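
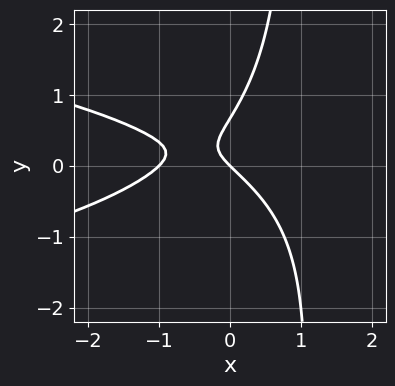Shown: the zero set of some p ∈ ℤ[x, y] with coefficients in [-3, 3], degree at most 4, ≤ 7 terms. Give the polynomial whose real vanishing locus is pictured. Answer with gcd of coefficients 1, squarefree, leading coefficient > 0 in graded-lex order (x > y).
3*x*y^2 + 2*x^2 - 3*y^2 + 2*x + 2*y

1. The degree is 3 — a generic line meets the curve in up to 3 points.
2. Against the integer gridlines: it crosses the y-axis at the gridline y = 0; the x-axis gridline crossings are at x ∈ {-1, 0}.
3. Assembling these constraints gives the stated polynomial.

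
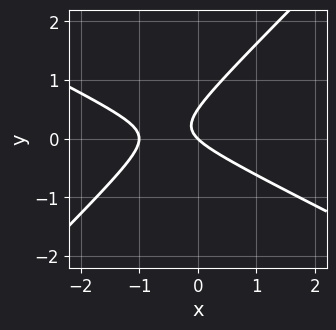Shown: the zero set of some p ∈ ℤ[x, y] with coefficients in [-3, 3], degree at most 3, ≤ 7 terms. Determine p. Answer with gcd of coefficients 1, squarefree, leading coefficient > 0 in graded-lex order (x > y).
x^2 + x*y - 2*y^2 + x + y

1. deg p = 2.
2. Observable constraints: one y-axis crossing is at y = 0; among the integer gridlines, it crosses the x-axis at x ∈ {-1, 0}.
3. Putting this together gives p.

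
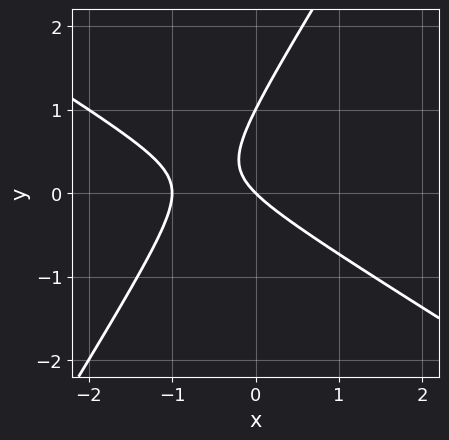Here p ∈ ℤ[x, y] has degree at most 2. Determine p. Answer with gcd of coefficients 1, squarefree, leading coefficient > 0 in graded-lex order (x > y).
x^2 + x*y - y^2 + x + y

First, degree: no degree-1 curve has this shape, so deg p = 2.
Next, from the axis intercepts and sections: among the integer gridlines, it crosses the y-axis at y ∈ {0, 1}; the x-axis gridline crossings are at x ∈ {-1, 0}.
Finally, matching integer coefficients to the picture gives p.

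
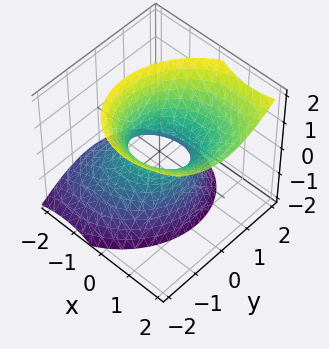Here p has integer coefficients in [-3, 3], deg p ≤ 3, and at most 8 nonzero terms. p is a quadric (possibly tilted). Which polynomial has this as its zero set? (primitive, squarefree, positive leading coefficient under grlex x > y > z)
3*x^2 - x*y - 3*x*z + 3*y^2 - 2*z^2 - 2

The degree is 2 — the shape is more complex than any degree-1 surface.
From the axis intercepts and sections: the surface avoids every integer z-axis point in the box.
The integer polynomial consistent with all of this is the stated p.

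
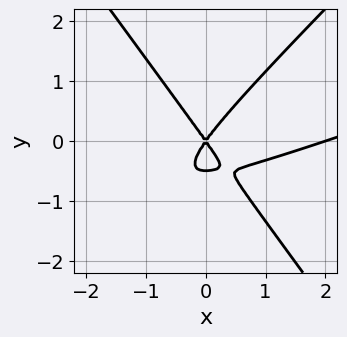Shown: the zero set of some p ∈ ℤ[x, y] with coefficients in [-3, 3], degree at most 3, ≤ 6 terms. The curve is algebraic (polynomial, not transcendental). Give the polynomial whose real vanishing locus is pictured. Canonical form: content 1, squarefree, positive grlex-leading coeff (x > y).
1. Degree: a generic line meets the curve in up to 3 points, so deg p = 3.
2. From the visible intercepts: among the integer gridlines, it crosses the x-axis at x ∈ {0, 2}; one y-axis crossing is at y = 0.
3. Together with the visible shape, these determine p as stated.

x^3 - 3*x^2*y + 2*y^3 - 2*x^2 + y^2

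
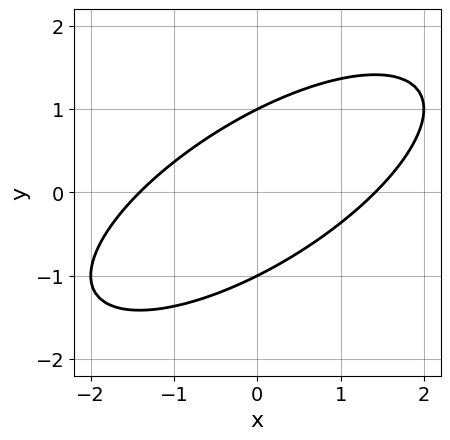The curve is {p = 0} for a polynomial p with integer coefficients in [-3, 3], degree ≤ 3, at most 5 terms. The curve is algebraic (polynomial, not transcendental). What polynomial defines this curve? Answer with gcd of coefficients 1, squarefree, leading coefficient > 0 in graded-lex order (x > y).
(a) The degree is 2 — no degree-1 curve has this shape.
(b) Reading off the gridlines: the y-axis gridline crossings are at y ∈ {-1, 1}.
(c) Putting this together gives p.

x^2 - 2*x*y + 2*y^2 - 2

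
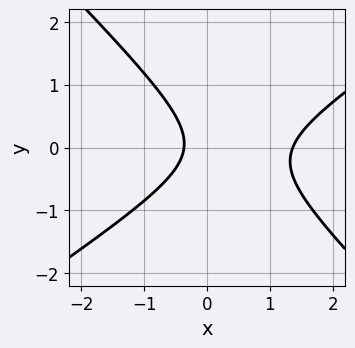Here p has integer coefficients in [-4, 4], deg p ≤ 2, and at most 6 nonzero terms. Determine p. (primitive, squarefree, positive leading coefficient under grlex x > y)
2*x^2 - x*y - 3*y^2 - 2*x - 1

1. The degree is 2 — the shape is more complex than any degree-1 curve.
2. From the axis intercepts and sections: it misses every integer gridline on the y-axis.
3. Matching integer coefficients to the picture gives p.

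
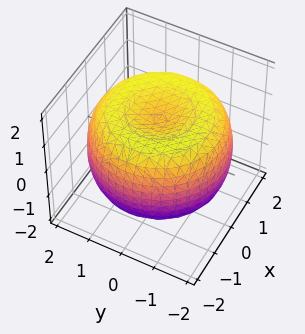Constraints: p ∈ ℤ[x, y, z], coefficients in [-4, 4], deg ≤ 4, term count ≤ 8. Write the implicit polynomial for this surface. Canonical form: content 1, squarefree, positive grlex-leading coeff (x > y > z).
x^4 + 2*x^2*y^2 + y^4 - 3*x^2 - 3*y^2 + 3*z^2 - 3

The degree is 4 — no degree-3 surface has this shape.
Symmetries: rotational symmetry about the z-axis ⇒ p depends on x, y only through x² + y².
From the axis intercepts and sections: among the integer gridlines, it crosses the z-axis at z ∈ {-1, 1}; a circular section at z = 0 has radius between 1 and 2.
Matching integer coefficients to the picture gives p.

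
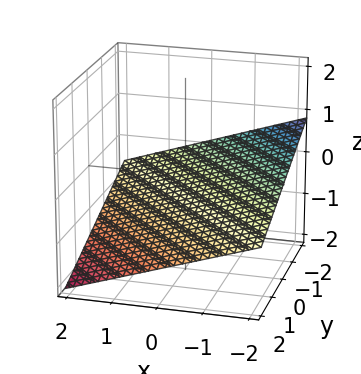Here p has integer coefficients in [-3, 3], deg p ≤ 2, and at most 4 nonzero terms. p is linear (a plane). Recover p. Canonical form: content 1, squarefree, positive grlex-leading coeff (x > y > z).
x + y + 3*z + 2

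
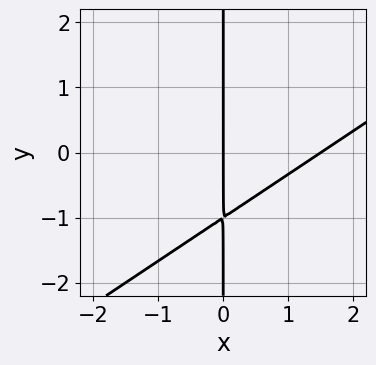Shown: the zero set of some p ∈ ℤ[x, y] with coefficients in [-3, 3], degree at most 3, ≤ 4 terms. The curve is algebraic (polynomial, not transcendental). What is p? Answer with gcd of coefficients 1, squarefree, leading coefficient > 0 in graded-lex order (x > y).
2*x^2 - 3*x*y - 3*x

First, degree: no degree-1 curve has this shape, so deg p = 2.
Then, checking where it meets the axes: the visible y-axis segment lies entirely on the curve; it crosses the x-axis at the gridline x = 0.
Finally, together with the visible shape, these determine p as stated.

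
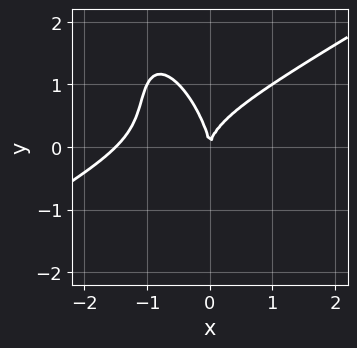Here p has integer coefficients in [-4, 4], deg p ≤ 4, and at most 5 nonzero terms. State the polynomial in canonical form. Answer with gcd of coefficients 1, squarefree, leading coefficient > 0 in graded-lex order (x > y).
2*x^3 - 2*x^2*y - 2*x*y^2 - y^3 + 3*x^2

(a) The degree is 3 — the shape is more complex than any degree-2 curve.
(b) Observable constraints: one x-axis crossing is at x = 0; one y-axis crossing is at y = 0.
(c) Solving for integer coefficients yields p as stated.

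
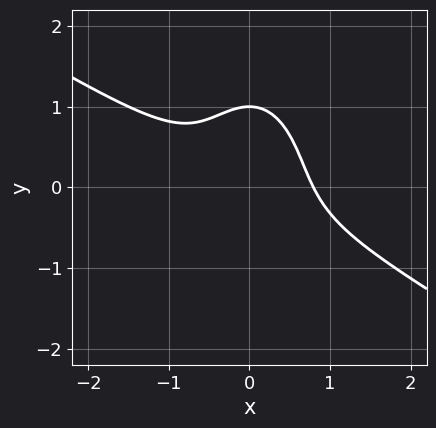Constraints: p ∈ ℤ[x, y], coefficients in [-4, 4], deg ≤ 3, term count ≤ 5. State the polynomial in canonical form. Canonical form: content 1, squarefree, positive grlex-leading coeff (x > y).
2*x^3 + 3*x^2*y + y^3 - 1

First, the degree is 3 — no degree-2 curve has this shape.
Next, from the visible intercepts: it meets the y-axis at y = 1 (among the integer gridlines).
Finally, matching integer coefficients to the picture gives p.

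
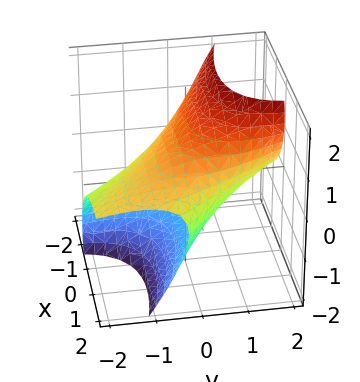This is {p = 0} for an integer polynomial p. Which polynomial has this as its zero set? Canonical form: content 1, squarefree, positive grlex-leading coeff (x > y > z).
(a) The degree is 2 — the shape is more complex than any degree-1 surface.
(b) The integer polynomial consistent with all of this is the stated p.

x^2 + 2*x*y + y^2 - 3*y*z + 2*z^2 - 3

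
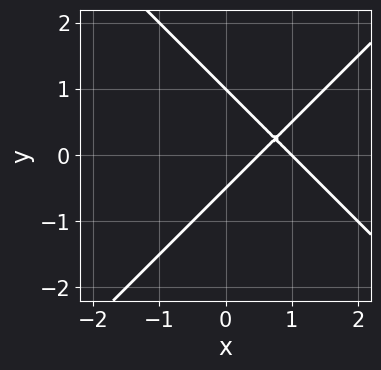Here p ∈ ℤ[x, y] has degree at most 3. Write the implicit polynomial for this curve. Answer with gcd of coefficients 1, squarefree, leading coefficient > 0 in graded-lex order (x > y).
2*x^2 - 2*y^2 - 3*x + y + 1

First, degree: no degree-1 curve has this shape, so deg p = 2.
Then, observable constraints: it meets the y-axis at y = 1 (among the integer gridlines); it meets the x-axis at x = 1 (among the integer gridlines).
Finally, solving for integer coefficients yields p as stated.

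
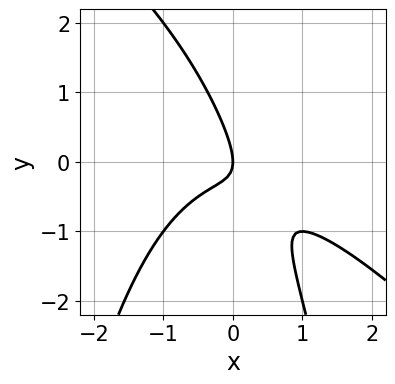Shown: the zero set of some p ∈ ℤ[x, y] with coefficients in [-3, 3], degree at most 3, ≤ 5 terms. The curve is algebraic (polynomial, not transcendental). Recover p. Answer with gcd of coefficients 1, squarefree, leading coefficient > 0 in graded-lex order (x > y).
x^3 + x^2*y + 2*x*y + y^2 + x

(a) Degree: no degree-2 curve has this shape, so deg p = 3.
(b) Against the integer gridlines: it meets the y-axis at y = 0 (among the integer gridlines); it crosses the x-axis at the gridline x = 0.
(c) The integer polynomial consistent with all of this is the stated p.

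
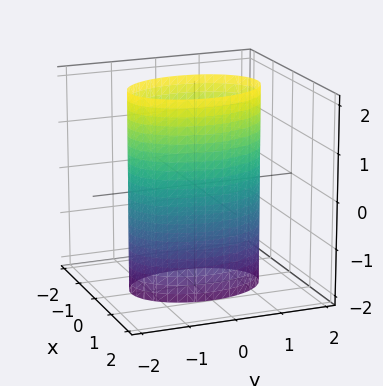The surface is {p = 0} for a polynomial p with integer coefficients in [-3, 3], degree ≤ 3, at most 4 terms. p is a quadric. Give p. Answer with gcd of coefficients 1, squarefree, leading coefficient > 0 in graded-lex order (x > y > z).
2*x^2 + y^2 - 2

(a) Degree: a cylinder; a quadric, so deg p = 2.
(b) Symmetries: it's symmetric under z → −z, forcing even powers of z; mirror symmetry x ↦ −x ⇒ only even powers of x; it's symmetric under y → −y, forcing even powers of y.
(c) From the visible intercepts: the surface avoids every integer z-axis point in the box; the x-axis gridline crossings are at x ∈ {-1, 1}.
(d) The integer polynomial consistent with all of this is the stated p.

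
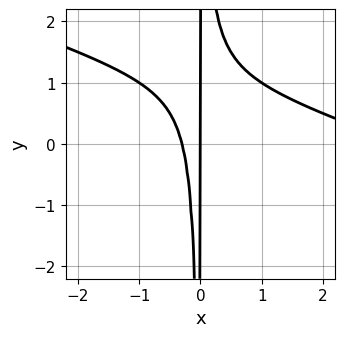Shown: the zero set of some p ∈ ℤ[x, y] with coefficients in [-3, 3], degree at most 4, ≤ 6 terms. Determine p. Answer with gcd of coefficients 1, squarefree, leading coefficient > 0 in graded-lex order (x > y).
x^3 + 3*x^2*y - 3*x^2 - x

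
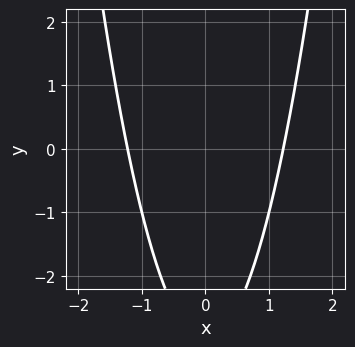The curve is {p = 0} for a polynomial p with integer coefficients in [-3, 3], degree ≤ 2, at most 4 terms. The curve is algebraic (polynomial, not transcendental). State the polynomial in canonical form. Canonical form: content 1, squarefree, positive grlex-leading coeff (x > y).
2*x^2 - y - 3

Degree: a generic line meets the curve in up to 2 points, so deg p = 2.
Symmetries: mirror symmetry x ↦ −x ⇒ only even powers of x.
Checking where it meets the axes: no y-intercept at any integer in the box.
These observations pin down the coefficients.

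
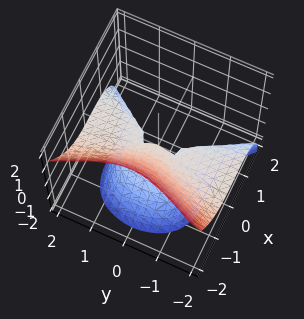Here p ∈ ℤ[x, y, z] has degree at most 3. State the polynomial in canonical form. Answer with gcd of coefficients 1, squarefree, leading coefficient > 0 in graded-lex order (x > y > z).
First, the degree is 3 — the shape is more complex than any degree-2 surface.
Then, from the visible intercepts: it crosses the x-axis at the gridline x = 0; one z-axis crossing is at z = 0.
Finally, fitting integer coefficients to these (and the overall shape) gives p. Check: (0, -1, 0) on the y-axis lies on the surface, and p(0, -1, 0) = 0. ✓

x^3 + y^2*z + z^2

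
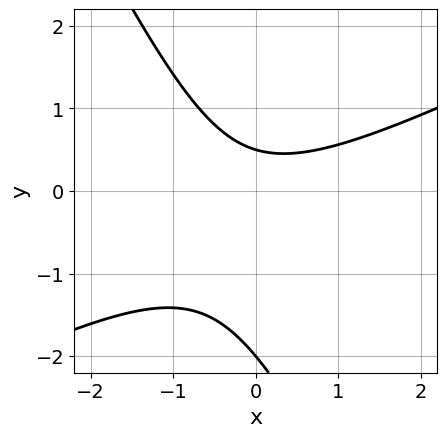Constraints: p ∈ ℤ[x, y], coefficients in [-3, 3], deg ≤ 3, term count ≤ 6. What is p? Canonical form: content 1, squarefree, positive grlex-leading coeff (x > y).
2*x^2 - 3*x*y - 2*y^2 - 3*y + 2

(a) The degree is 2 — a generic line meets the curve in up to 2 points.
(b) Reading off the gridlines: it crosses the y-axis at the gridline y = -2; no x-intercept at any integer in the box.
(c) The integer polynomial consistent with all of this is the stated p.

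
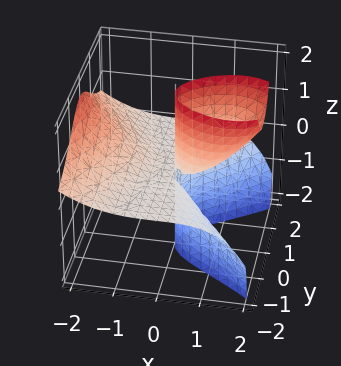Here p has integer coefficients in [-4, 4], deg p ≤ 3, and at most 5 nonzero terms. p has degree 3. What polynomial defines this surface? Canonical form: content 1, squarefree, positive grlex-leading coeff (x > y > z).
x^3 + 3*y^2*z - 3*x*z

First, degree: no degree-2 surface has this shape, so deg p = 3.
Then, from the visible intercepts: every point of the y-axis in the box is on the surface; every point of the z-axis in the box is on the surface.
Finally, solving for integer coefficients yields p as stated.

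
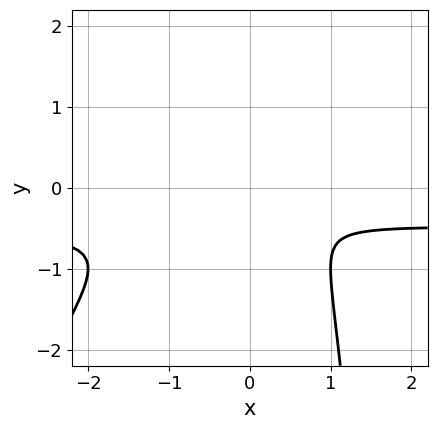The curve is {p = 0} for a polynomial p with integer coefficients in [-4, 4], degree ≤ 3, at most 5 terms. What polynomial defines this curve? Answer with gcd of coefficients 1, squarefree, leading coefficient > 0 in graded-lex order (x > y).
2*x^2*y - x*y^2 + x^2 + 2*y^2

The degree is 3 — a generic line meets the curve in up to 3 points.
Solving for integer coefficients yields p as stated.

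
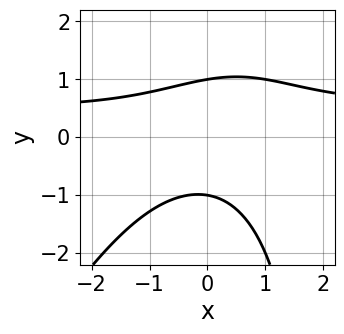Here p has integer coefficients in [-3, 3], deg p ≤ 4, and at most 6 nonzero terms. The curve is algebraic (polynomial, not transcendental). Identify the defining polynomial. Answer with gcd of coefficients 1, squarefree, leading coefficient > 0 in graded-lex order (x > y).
2*x^2*y - x*y^2 - x^2 + 3*y^2 - 3

(a) deg p = 3. The shape is more complex than any degree-2 curve.
(b) Reading off the gridlines: among the integer gridlines, it crosses the y-axis at y ∈ {-1, 1}; it misses every integer gridline on the x-axis.
(c) Assembling these constraints gives the stated polynomial.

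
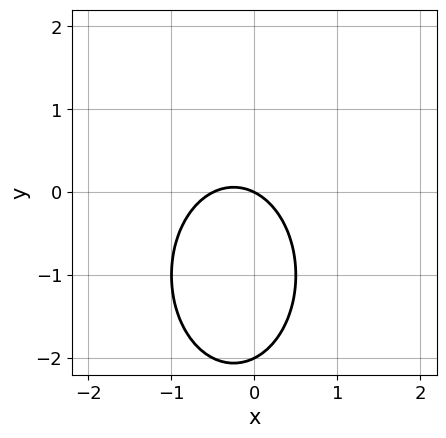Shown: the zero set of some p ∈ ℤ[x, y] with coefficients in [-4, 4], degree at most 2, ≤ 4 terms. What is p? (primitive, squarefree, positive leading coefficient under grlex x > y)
2*x^2 + y^2 + x + 2*y

First, degree: the shape is more complex than any degree-1 curve, so deg p = 2.
Then, against the integer gridlines: among the integer gridlines, it crosses the y-axis at y ∈ {-2, 0}; it meets the x-axis at x = 0 (among the integer gridlines).
Finally, solving for integer coefficients yields p as stated.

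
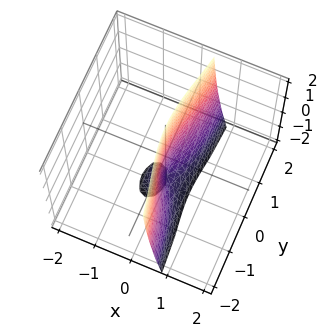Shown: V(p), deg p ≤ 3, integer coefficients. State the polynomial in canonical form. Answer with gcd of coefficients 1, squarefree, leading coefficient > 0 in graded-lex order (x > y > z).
3*x^3 + x*y^2 + 2*x*z - y^2 + 3*x

1. The picture has 2 separate pieces.
2. Degree: a generic line meets the surface in up to 3 points, so deg p = 3.
3. Reading off the gridlines: one y-axis crossing is at y = 0; every point of the z-axis in the box is on the surface; one x-axis crossing is at x = 0.
4. These observations pin down the coefficients.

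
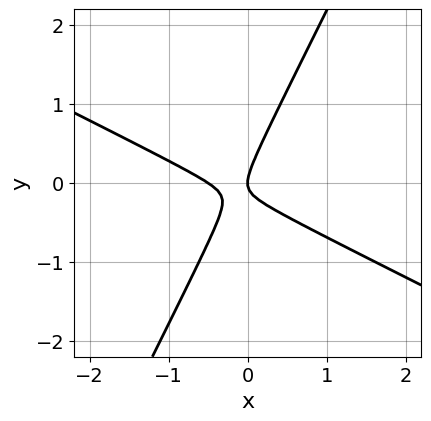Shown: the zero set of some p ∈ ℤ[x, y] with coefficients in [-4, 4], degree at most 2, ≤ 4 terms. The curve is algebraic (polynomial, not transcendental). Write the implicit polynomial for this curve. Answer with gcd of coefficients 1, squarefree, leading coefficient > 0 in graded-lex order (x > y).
(a) Degree: a generic line meets the curve in up to 2 points, so deg p = 2.
(b) Reading off the gridlines: it meets the x-axis at x = 0 (among the integer gridlines); one y-axis crossing is at y = 0.
(c) Solving for integer coefficients yields p as stated.

2*x^2 + 3*x*y - 2*y^2 + x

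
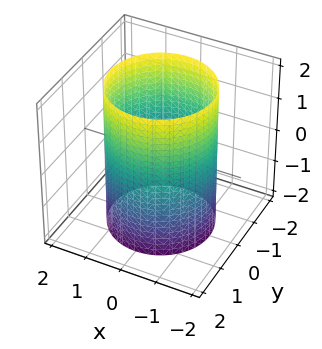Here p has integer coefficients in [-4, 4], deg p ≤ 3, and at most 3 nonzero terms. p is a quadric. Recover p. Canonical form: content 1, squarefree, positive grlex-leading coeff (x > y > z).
x^2 + y^2 - 2

First, deg p = 2. Constant cross-section along one axis; a quadric.
Then, symmetries: rotational symmetry about the z-axis ⇒ p depends on x, y only through x² + y²; it's symmetric under z → −z, forcing even powers of z.
Next, observable constraints: a circular section at z = 1 has radius between 1 and 2; the surface avoids every integer z-axis point in the box.
Finally, fitting integer coefficients to these (and the overall shape) gives p.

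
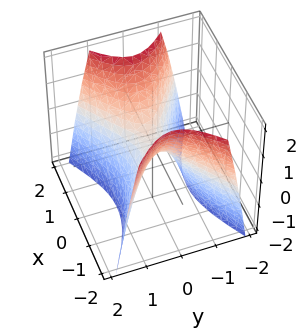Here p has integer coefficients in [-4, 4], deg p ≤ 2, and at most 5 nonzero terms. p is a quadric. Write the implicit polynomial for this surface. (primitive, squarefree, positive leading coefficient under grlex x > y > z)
x^2 - 2*y^2 - z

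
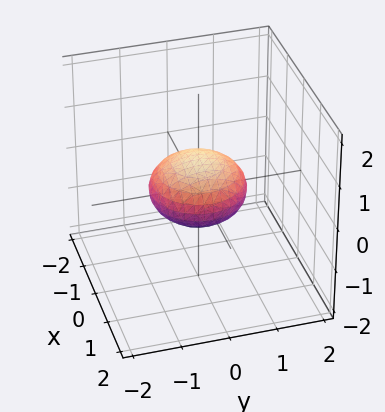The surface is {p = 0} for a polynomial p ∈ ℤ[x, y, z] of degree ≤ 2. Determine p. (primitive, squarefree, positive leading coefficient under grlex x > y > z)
(a) deg p = 2. The shape is more complex than any degree-1 surface.
(b) Symmetries: the surface is invariant under rotation about z: p = q(x² + y², z).
(c) From the axis intercepts and sections: a circular section at z = 0 has radius exactly 1; the x-axis gridline crossings are at x ∈ {-1, 1}; among the integer gridlines, it crosses the y-axis at y ∈ {-1, 1}.
(d) These observations pin down the coefficients.

x^2 + y^2 + 2*z^2 - 1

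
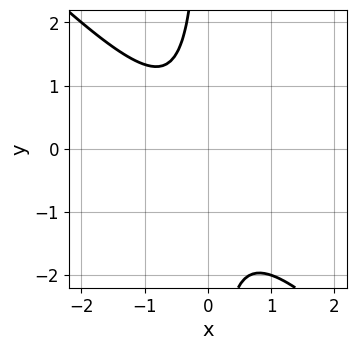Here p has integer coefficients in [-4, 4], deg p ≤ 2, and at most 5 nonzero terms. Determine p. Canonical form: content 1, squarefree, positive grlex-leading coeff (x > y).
3*x^2 + 3*x*y + x + 2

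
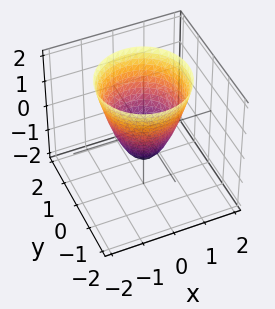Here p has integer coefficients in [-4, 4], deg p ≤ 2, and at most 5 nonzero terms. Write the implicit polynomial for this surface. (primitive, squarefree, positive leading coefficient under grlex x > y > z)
3*x^2 + 3*y^2 - 2*z - 2

The degree is 2 — the shape is more complex than any degree-1 surface.
Symmetries: rotational symmetry about the z-axis ⇒ p depends on x, y only through x² + y².
Observable constraints: it meets the z-axis at z = -1 (among the integer gridlines); a circular section at z = 0 has radius between 0 and 1.
Together with the visible shape, these determine p as stated.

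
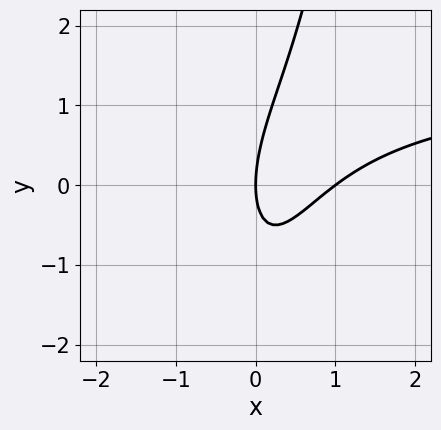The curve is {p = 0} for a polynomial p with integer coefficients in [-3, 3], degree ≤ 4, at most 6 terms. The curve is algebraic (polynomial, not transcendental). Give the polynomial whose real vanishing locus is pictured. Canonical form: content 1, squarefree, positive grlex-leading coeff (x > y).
2*x^2*y - 3*x^2 + 2*x*y - y^2 + 3*x

(a) Degree: no degree-2 curve has this shape, so deg p = 3.
(b) From the visible intercepts: it meets the y-axis at y = 0 (among the integer gridlines); the x-axis gridline crossings are at x ∈ {0, 1}.
(c) These observations pin down the coefficients.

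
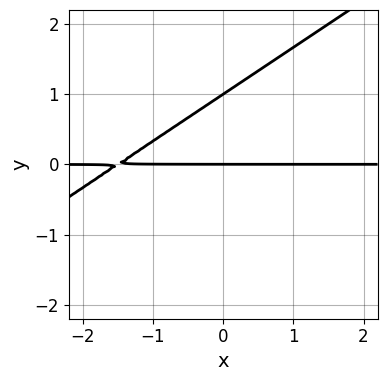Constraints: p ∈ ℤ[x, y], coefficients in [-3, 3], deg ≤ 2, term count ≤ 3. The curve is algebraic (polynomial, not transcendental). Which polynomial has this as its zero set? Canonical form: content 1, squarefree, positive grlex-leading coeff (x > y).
2*x*y - 3*y^2 + 3*y

deg p = 2.
Reading off the gridlines: the visible x-axis segment lies entirely on the curve; among the integer gridlines, it crosses the y-axis at y ∈ {0, 1}.
These observations pin down the coefficients.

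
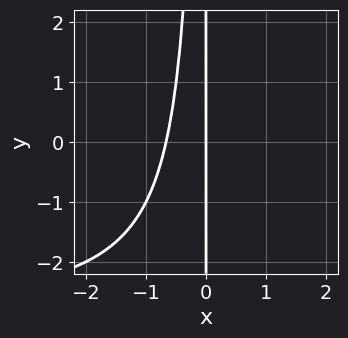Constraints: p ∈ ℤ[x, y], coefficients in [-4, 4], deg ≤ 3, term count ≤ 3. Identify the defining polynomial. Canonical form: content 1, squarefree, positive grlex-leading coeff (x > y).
x^2*y + 3*x^2 + 2*x

Degree: no degree-2 curve has this shape, so deg p = 3.
From the axis intercepts and sections: every point of the y-axis in the box is on the curve; one x-axis crossing is at x = 0.
These observations pin down the coefficients.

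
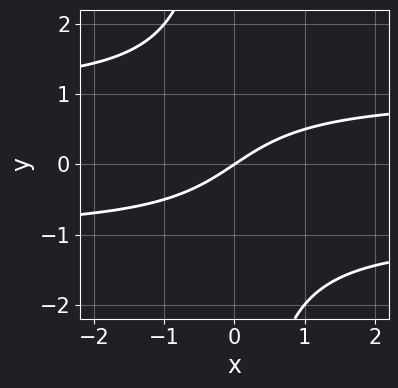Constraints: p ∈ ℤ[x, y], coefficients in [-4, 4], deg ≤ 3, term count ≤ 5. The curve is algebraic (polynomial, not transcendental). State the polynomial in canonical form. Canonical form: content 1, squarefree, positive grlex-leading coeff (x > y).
2*x*y^2 - 2*x + 3*y

The degree is 3 — no degree-2 curve has this shape.
Observable constraints: it crosses the y-axis at the gridline y = 0; it meets the x-axis at x = 0 (among the integer gridlines).
The integer polynomial consistent with all of this is the stated p.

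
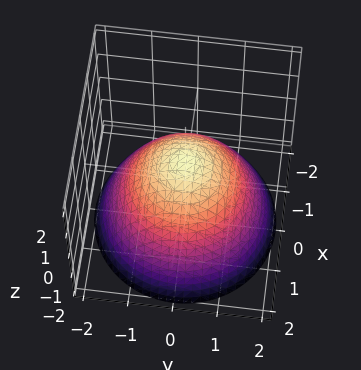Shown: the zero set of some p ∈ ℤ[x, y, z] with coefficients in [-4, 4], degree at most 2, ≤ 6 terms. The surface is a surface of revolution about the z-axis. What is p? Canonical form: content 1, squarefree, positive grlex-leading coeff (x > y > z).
2*x^2 + 2*y^2 + 3*z - 2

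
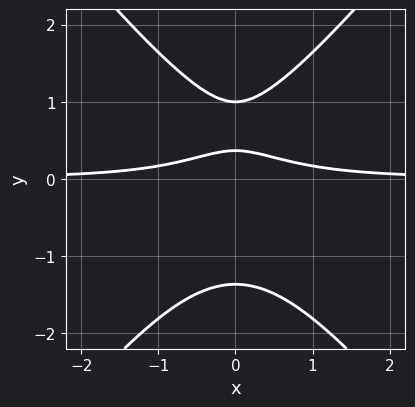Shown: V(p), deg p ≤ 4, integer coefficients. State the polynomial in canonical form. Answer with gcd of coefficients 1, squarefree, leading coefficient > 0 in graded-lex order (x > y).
First, deg p = 3. The shape is more complex than any degree-2 curve.
Then, symmetries: mirror symmetry x ↦ −x ⇒ only even powers of x.
Then, against the integer gridlines: it misses every integer gridline on the x-axis; it crosses the y-axis at the gridline y = 1.
Finally, these observations pin down the coefficients.

3*x^2*y - 2*y^3 + 3*y - 1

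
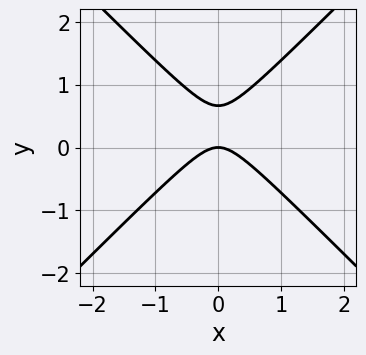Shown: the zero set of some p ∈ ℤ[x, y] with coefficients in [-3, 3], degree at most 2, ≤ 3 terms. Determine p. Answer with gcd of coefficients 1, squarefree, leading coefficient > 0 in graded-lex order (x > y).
(a) deg p = 2. No degree-1 curve has this shape.
(b) Symmetries: it's symmetric under x → −x, forcing even powers of x.
(c) Against the integer gridlines: it meets the x-axis at x = 0 (among the integer gridlines); it meets the y-axis at y = 0 (among the integer gridlines).
(d) Fitting integer coefficients to these (and the overall shape) gives p.

3*x^2 - 3*y^2 + 2*y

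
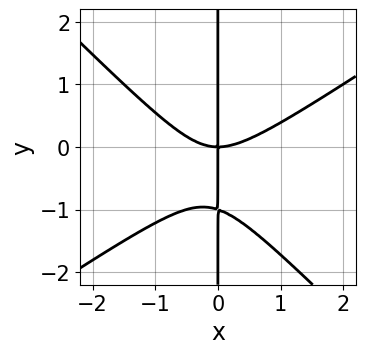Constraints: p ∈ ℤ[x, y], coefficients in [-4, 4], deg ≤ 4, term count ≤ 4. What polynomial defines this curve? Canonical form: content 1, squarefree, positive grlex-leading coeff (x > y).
2*x^3 - x^2*y - 3*x*y^2 - 3*x*y

The degree is 3 — the shape is more complex than any degree-2 curve.
Reading off the gridlines: every point of the y-axis in the box is on the curve; it meets the x-axis at x = 0 (among the integer gridlines).
Fitting integer coefficients to these (and the overall shape) gives p.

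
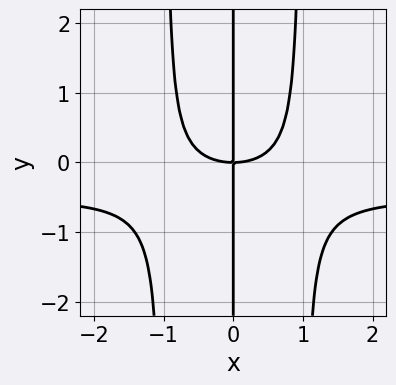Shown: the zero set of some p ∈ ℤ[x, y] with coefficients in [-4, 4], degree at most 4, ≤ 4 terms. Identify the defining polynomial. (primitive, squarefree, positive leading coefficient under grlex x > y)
2*x^3*y + x^3 - 2*x*y

First, deg p = 4. No degree-3 curve has this shape.
Next, from the visible intercepts: it crosses the x-axis at the gridline x = 0; the visible y-axis segment lies entirely on the curve.
Finally, solving for integer coefficients yields p as stated.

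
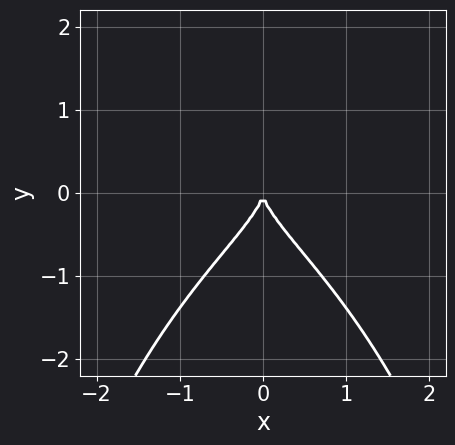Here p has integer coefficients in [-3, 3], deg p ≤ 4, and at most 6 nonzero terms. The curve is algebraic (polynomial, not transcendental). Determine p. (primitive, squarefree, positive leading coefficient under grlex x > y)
x^2*y^2 - x^2*y + 2*y^3 + 2*x^2

1. The degree is 4 — no degree-3 curve has this shape.
2. Symmetries: the x ↦ −x reflection is a symmetry, so x appears only in even powers.
3. Checking where it meets the axes: one y-axis crossing is at y = 0; one x-axis crossing is at x = 0.
4. The integer polynomial consistent with all of this is the stated p.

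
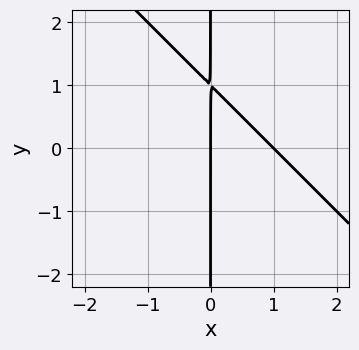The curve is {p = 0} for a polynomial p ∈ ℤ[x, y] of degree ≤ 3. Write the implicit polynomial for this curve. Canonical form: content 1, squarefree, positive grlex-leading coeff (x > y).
First, deg p = 2.
Then, reading off the gridlines: the x-axis gridline crossings are at x ∈ {0, 1}; every point of the y-axis in the box is on the curve.
Finally, together with the visible shape, these determine p as stated.

x^2 + x*y - x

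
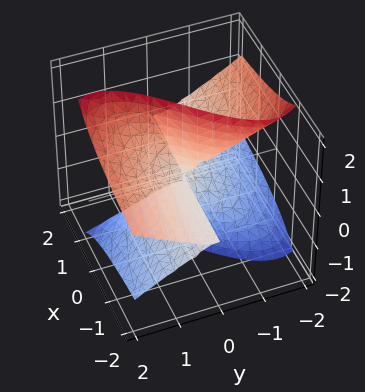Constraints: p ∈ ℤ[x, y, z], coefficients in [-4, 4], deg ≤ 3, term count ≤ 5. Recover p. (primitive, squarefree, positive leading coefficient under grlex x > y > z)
1. Degree: a generic line meets the surface in up to 3 points, so deg p = 3.
2. Checking where it meets the axes: every point of the x-axis in the box is on the surface; it meets the y-axis at y = 0 (among the integer gridlines); the visible z-axis segment lies entirely on the surface.
3. Matching integer coefficients to the picture gives p.

2*x*z^2 + y^3 - 2*y*z^2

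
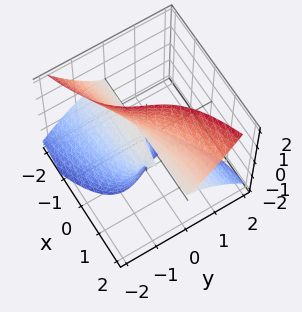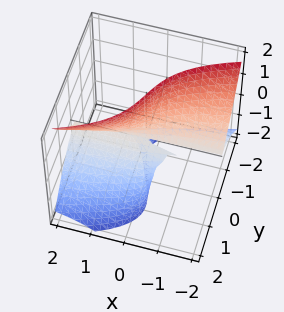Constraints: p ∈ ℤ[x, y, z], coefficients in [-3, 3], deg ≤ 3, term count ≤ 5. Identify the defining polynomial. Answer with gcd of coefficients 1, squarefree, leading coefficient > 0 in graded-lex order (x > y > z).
Degree: no degree-2 surface has this shape, so deg p = 3.
Reading off the gridlines: one y-axis crossing is at y = 0; the visible z-axis segment lies entirely on the surface; the visible x-axis segment lies entirely on the surface.
Together with the visible shape, these determine p as stated.

x*z^2 - y^3 - y*z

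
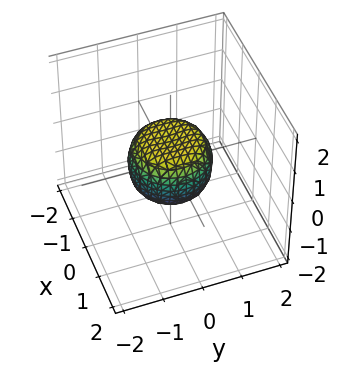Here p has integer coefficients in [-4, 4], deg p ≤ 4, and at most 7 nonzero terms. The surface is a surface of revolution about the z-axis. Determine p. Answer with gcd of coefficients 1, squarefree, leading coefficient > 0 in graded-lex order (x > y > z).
(a) deg p = 4.
(b) Symmetries: rotational symmetry about the z-axis ⇒ p depends on x, y only through x² + y².
(c) From the visible intercepts: among the integer gridlines, it crosses the y-axis at y ∈ {-1, 1}; among the integer gridlines, it crosses the x-axis at x ∈ {-1, 1}; a circular section at z = 0 has radius exactly 1.
(d) These observations pin down the coefficients.

2*x^4 + 4*x^2*y^2 + 2*y^4 - x^2 - y^2 + 2*z^2 - 1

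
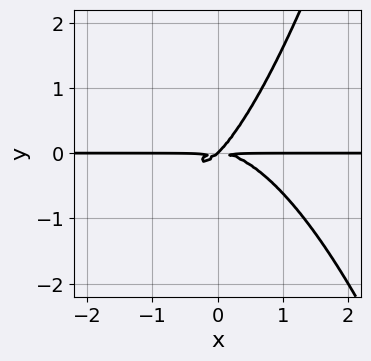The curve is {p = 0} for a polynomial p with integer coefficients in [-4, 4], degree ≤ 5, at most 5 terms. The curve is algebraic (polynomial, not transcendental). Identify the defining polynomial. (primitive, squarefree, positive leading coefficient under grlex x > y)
x^3*y + x*y^2 - y^3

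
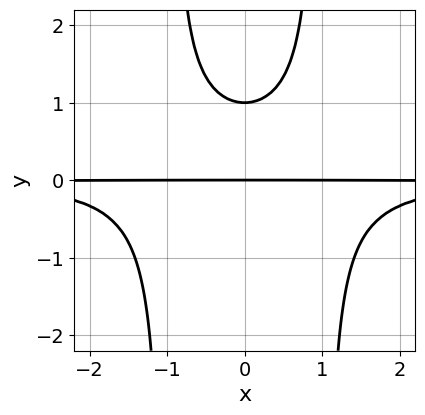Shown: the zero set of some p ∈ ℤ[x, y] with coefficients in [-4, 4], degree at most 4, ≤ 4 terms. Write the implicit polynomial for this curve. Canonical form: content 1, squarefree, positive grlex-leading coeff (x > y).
1. deg p = 4.
2. Symmetries: it's symmetric under x → −x, forcing even powers of x.
3. Checking where it meets the axes: the y-axis gridline crossings are at y ∈ {0, 1}; the visible x-axis segment lies entirely on the curve.
4. Assembling these constraints gives the stated polynomial.

x^2*y^2 - y^2 + y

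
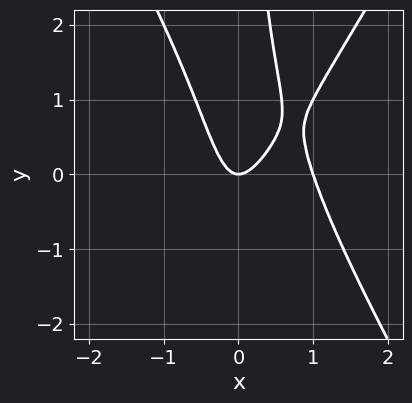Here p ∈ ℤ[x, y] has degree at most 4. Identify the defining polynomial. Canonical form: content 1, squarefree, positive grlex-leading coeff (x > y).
3*x^3 - x*y^2 - 3*x^2 + y

1. deg p = 3. A generic line meets the curve in up to 3 points.
2. From the axis intercepts and sections: it crosses the y-axis at the gridline y = 0; the x-axis gridline crossings are at x ∈ {0, 1}.
3. These observations pin down the coefficients.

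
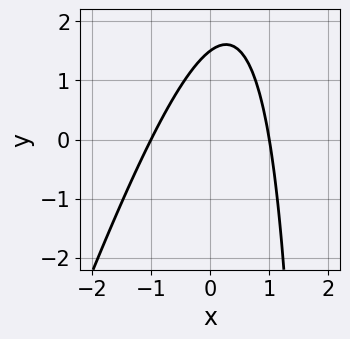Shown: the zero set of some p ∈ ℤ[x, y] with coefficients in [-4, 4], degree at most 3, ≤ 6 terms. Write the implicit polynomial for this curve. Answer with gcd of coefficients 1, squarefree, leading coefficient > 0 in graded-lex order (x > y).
First, degree: a generic line meets the curve in up to 2 points, so deg p = 2.
Next, against the integer gridlines: the x-axis gridline crossings are at x ∈ {-1, 1}.
Finally, matching integer coefficients to the picture gives p.

3*x^2 - x*y + 2*y - 3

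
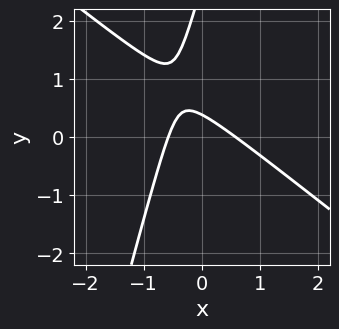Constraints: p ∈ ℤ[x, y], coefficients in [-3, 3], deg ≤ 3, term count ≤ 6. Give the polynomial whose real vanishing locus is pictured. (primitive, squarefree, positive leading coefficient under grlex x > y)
1. deg p = 2.
2. Matching integer coefficients to the picture gives p.

3*x^2 + 3*x*y - y^2 + 3*y - 1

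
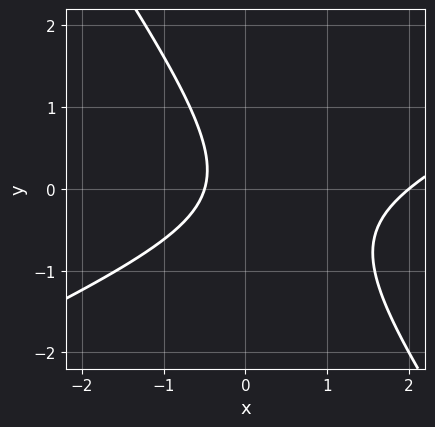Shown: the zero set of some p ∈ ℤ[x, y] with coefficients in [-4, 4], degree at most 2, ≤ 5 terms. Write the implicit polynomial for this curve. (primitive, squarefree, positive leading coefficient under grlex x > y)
2*x^2 - 3*x*y - 3*y^2 - 3*x - 2

First, degree: no degree-1 curve has this shape, so deg p = 2.
Then, from the axis intercepts and sections: it crosses the x-axis at the gridline x = 2; the curve avoids every integer y-axis point in the box.
Finally, fitting integer coefficients to these (and the overall shape) gives p.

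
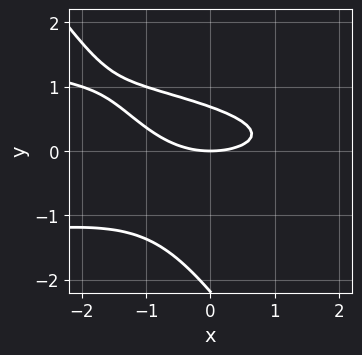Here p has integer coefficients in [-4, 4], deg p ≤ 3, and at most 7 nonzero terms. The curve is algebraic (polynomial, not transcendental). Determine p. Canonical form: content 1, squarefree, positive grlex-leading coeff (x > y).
3*x*y^2 + 2*y^3 + x^2 + 3*y^2 - 3*y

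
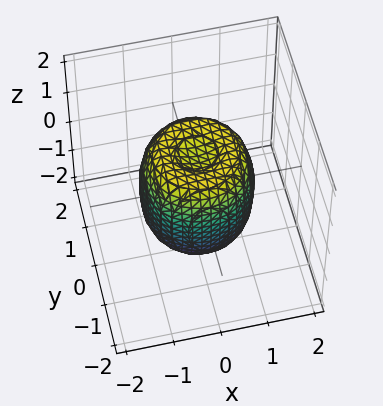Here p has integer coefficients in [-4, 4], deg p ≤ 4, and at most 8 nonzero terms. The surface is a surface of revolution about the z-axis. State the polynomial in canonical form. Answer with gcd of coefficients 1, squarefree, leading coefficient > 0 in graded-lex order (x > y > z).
2*x^4 + 4*x^2*y^2 + 2*y^4 - 2*x^2 - 2*y^2 + z^2 - 1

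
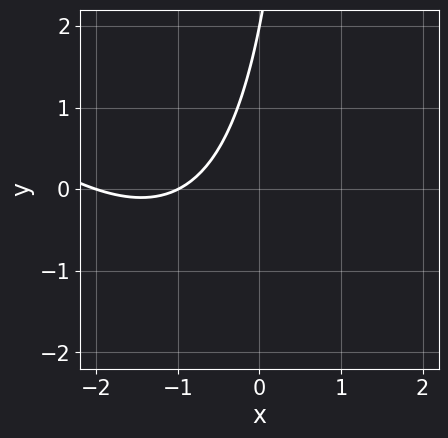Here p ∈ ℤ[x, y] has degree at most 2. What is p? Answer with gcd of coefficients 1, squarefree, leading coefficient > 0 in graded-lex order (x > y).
x^2 + x*y + 3*x - y + 2

(a) Degree: a generic line meets the curve in up to 2 points, so deg p = 2.
(b) From the visible intercepts: the x-axis gridline crossings are at x ∈ {-2, -1}; it crosses the y-axis at the gridline y = 2.
(c) The integer polynomial consistent with all of this is the stated p.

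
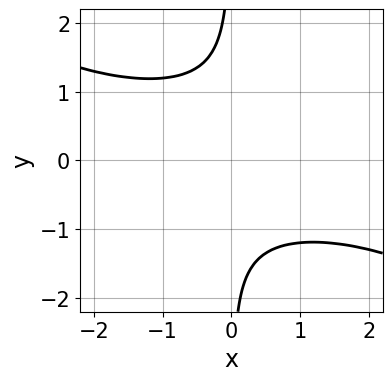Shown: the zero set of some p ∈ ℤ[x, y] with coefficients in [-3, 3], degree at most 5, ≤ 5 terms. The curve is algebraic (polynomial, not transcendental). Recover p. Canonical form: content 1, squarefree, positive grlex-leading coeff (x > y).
x^2*y^2 + 2*x*y^3 + 2

(a) The degree is 4 — the shape is more complex than any degree-3 curve.
(b) Checking where it meets the axes: no y-intercept at any integer in the box; no x-intercept at any integer in the box.
(c) Putting this together gives p.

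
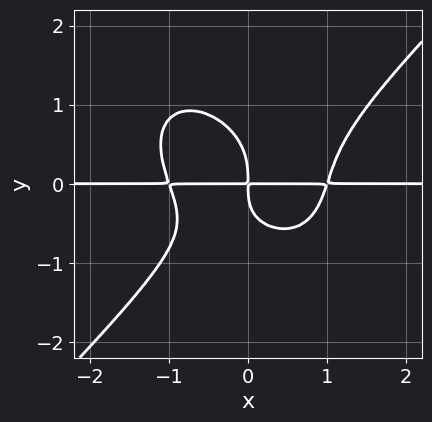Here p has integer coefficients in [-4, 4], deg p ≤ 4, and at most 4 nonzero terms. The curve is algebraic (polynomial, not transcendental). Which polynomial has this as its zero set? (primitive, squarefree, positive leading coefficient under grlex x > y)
3*x^3*y - 3*y^4 - 2*x*y^2 - 3*x*y

First, deg p = 4. A generic line meets the curve in up to 4 points.
Then, observable constraints: every point of the x-axis in the box is on the curve.
Finally, together with the visible shape, these determine p as stated.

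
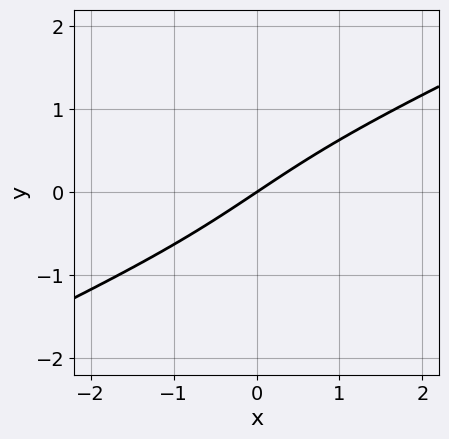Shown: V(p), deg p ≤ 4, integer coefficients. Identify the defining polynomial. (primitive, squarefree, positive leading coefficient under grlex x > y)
1. Degree: the shape is more complex than any degree-2 curve, so deg p = 3.
2. From the axis intercepts and sections: it meets the y-axis at y = 0 (among the integer gridlines); it crosses the x-axis at the gridline x = 0.
3. Putting this together gives p.

x*y^2 - 2*y^3 + 2*x - 3*y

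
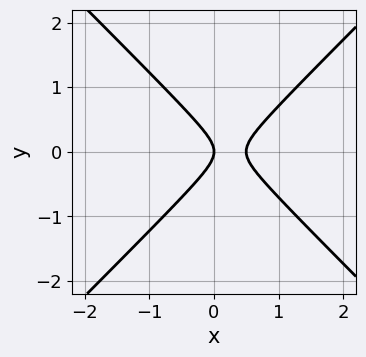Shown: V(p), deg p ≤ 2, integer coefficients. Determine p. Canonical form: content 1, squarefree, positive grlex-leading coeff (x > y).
Degree: no degree-1 curve has this shape, so deg p = 2.
Symmetries: the y ↦ −y reflection is a symmetry, so y appears only in even powers.
Reading off the gridlines: it crosses the x-axis at the gridline x = 0; one y-axis crossing is at y = 0.
Assembling these constraints gives the stated polynomial.

2*x^2 - 2*y^2 - x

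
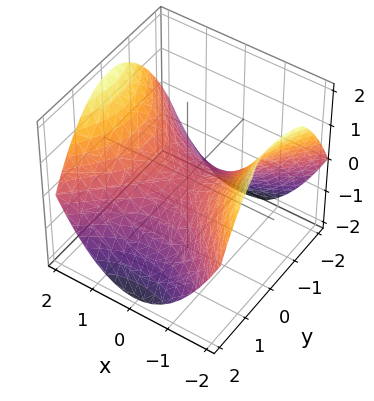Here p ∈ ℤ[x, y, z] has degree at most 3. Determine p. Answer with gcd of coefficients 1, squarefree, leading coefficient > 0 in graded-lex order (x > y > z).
x^2 - y^2 - 2*z

(a) Degree: a hyperbolic paraboloid; a quadric, so deg p = 2.
(b) Symmetries: the x ↦ −x reflection is a symmetry, so x appears only in even powers; the y ↦ −y reflection is a symmetry, so y appears only in even powers.
(c) Observable constraints: it meets the y-axis at y = 0 (among the integer gridlines); one x-axis crossing is at x = 0.
(d) Together with the visible shape, these determine p as stated.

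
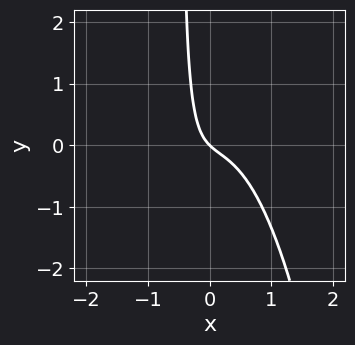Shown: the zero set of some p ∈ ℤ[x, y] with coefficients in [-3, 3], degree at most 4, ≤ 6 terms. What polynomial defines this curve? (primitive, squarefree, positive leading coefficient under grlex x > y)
First, degree: a generic line meets the curve in up to 3 points, so deg p = 3.
Next, reading off the gridlines: it crosses the x-axis at the gridline x = 0; one y-axis crossing is at y = 0.
Finally, the integer polynomial consistent with all of this is the stated p.

3*x^3 + 2*x*y + x + y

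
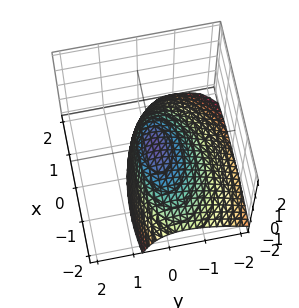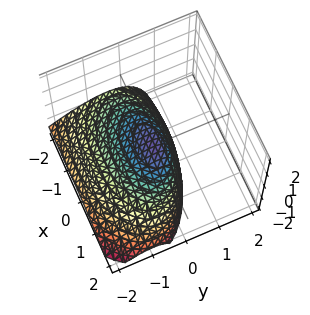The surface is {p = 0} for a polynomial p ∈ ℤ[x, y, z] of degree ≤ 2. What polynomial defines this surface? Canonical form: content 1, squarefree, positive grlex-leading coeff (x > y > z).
x^2 - x*z + 3*y^2 - 3*y*z + 3*z

deg p = 2. The shape is more complex than any degree-1 surface.
Observable constraints: it meets the x-axis at x = 0 (among the integer gridlines); it meets the y-axis at y = 0 (among the integer gridlines).
These observations pin down the coefficients.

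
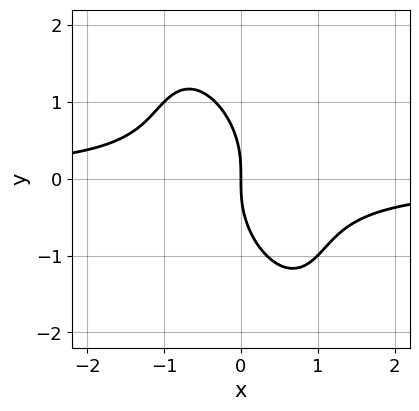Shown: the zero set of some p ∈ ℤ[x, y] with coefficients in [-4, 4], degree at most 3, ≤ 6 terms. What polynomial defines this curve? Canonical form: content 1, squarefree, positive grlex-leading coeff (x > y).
3*x^2*y + 2*x*y^2 + y^3 + 2*x

First, degree: the shape is more complex than any degree-2 curve, so deg p = 3.
Next, from the visible intercepts: it crosses the x-axis at the gridline x = 0; one y-axis crossing is at y = 0.
Finally, putting this together gives p.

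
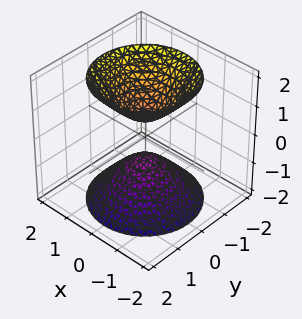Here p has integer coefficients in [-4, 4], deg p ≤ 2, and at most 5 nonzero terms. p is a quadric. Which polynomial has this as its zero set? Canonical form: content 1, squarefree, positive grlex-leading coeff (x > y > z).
First, there are 2 components. They look like related sheets of one shape, so recover p as a whole.
Next, deg p = 2. Two separate bowl-shaped sheets opening away from each other; a quadric.
Next, symmetries: mirror symmetry z ↦ −z ⇒ only even powers of z; rotational symmetry about the z-axis ⇒ p depends on x, y only through x² + y².
Then, reading off the gridlines: no y-intercept at any integer in the box; a circular section at z = -2 has radius between 1 and 2.
Finally, matching integer coefficients to the picture gives p.

3*x^2 + 3*y^2 - 2*z^2 + 1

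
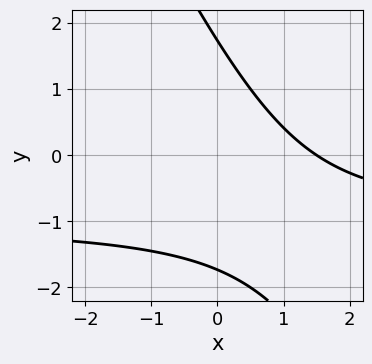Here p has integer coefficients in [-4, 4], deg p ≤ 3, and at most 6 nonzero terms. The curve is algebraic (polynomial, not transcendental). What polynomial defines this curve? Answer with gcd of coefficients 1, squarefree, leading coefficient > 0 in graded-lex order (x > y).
2*x*y + y^2 + 2*x - 3

Degree: a generic line meets the curve in up to 2 points, so deg p = 2.
Solving for integer coefficients yields p as stated.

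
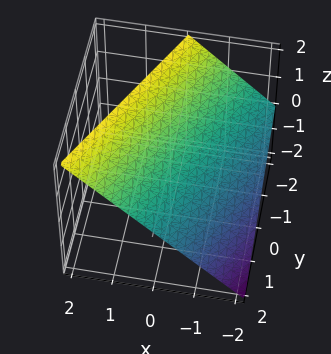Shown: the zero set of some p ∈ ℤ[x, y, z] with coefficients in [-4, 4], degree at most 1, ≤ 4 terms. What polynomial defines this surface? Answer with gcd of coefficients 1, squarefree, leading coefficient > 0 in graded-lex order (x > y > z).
2*x - y - 2*z + 2

(a) Degree: every cross-section is a straight line — this is a plane, so deg p = 1.
(b) Reading off the gridlines: it crosses the y-axis at the gridline y = 2; it meets the z-axis at z = 1 (among the integer gridlines); one x-axis crossing is at x = -1.
(c) Assembling these constraints gives the stated polynomial.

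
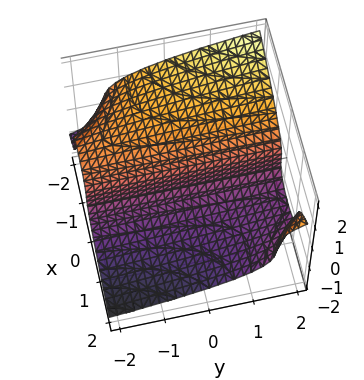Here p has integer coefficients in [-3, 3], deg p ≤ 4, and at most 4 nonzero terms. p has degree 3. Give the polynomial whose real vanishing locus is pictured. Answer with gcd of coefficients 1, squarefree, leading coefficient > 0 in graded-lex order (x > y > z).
x^2*y - 3*z^3 - 3*x

First, degree: a generic line meets the surface in up to 3 points, so deg p = 3.
Then, from the axis intercepts and sections: one x-axis crossing is at x = 0; it crosses the z-axis at the gridline z = 0; the visible y-axis segment lies entirely on the surface.
Finally, solving for integer coefficients yields p as stated.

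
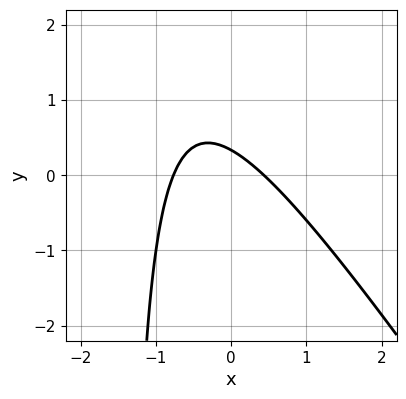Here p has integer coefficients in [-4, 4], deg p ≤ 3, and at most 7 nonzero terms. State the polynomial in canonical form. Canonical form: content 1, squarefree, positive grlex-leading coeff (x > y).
The degree is 2 — a generic line meets the curve in up to 2 points.
The integer polynomial consistent with all of this is the stated p.

3*x^2 + 2*x*y + x + 3*y - 1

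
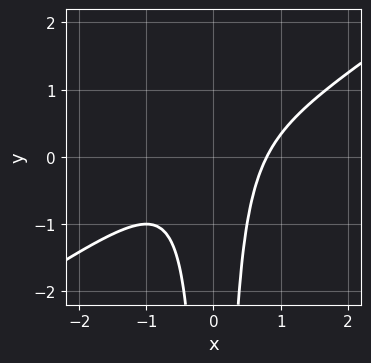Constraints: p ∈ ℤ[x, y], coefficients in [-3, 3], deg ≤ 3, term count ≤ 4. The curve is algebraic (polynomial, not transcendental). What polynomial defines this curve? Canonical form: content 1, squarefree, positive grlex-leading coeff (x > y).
1. The degree is 3 — a generic line meets the curve in up to 3 points.
2. Checking where it meets the axes: it misses every integer gridline on the y-axis.
3. Together with the visible shape, these determine p as stated.

2*x^3 - 3*x^2*y - 1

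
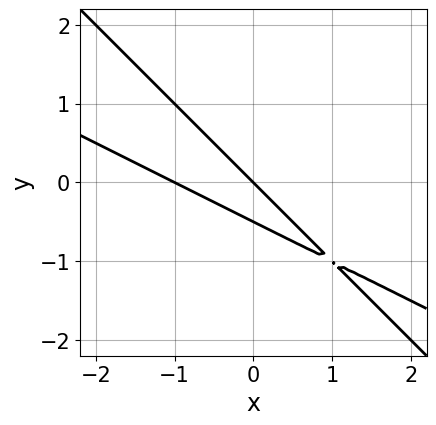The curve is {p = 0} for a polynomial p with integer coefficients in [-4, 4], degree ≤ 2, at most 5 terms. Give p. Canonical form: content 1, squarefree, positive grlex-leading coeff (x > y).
x^2 + 3*x*y + 2*y^2 + x + y

(a) deg p = 2.
(b) From the axis intercepts and sections: among the integer gridlines, it crosses the x-axis at x ∈ {-1, 0}; one y-axis crossing is at y = 0.
(c) Solving for integer coefficients yields p as stated.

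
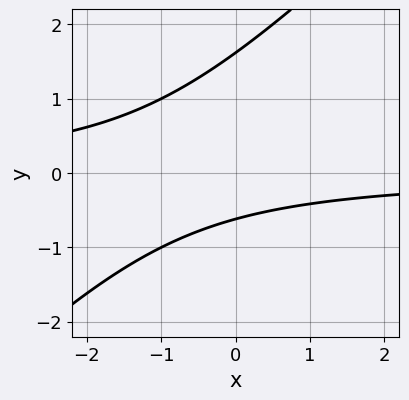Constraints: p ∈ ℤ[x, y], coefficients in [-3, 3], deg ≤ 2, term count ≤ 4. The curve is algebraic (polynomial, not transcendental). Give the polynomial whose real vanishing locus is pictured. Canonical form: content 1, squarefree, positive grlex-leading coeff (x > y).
1. Degree: the shape is more complex than any degree-1 curve, so deg p = 2.
2. Checking where it meets the axes: the curve avoids every integer x-axis point in the box.
3. Matching integer coefficients to the picture gives p.

x*y - y^2 + y + 1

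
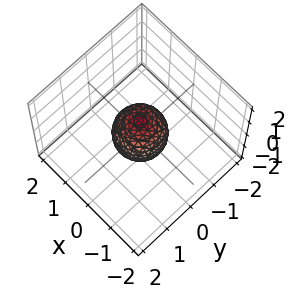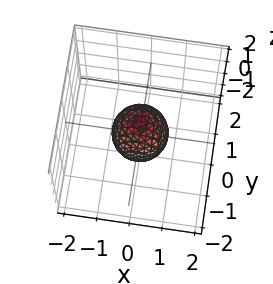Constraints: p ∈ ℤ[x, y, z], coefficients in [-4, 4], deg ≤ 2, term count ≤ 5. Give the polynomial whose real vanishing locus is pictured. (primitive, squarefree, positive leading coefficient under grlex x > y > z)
(a) Degree: the shape is more complex than any degree-1 surface, so deg p = 2.
(b) Symmetries: the z-axis is an axis of rotation, so x and y enter only as x² + y².
(c) Observable constraints: a circular section at z = 0 has radius between 0 and 1; the z-axis gridline crossings are at z ∈ {-1, 1}.
(d) Together with the visible shape, these determine p as stated.

3*x^2 + 3*y^2 + 2*z^2 - 2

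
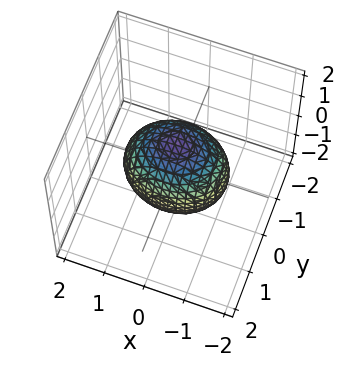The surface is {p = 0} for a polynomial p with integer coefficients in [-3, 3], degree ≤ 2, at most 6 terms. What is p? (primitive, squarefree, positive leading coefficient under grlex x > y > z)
First, degree: bounded and convex; a quadric, so deg p = 2.
Then, symmetries: it's symmetric under y → −y, forcing even powers of y; it's symmetric under x → −x, forcing even powers of x; mirror symmetry z ↦ −z ⇒ only even powers of z.
Then, against the integer gridlines: among the integer gridlines, it crosses the y-axis at y ∈ {-1, 1}.
Finally, the integer polynomial consistent with all of this is the stated p.

2*x^2 + 3*y^2 + 2*z^2 - 3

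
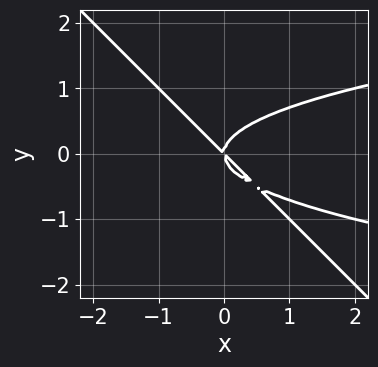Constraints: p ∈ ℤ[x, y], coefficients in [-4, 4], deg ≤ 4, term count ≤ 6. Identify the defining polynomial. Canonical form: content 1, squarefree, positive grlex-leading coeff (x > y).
2*x*y^2 + 2*y^3 - x^2 - x*y

1. The degree is 3 — no degree-2 curve has this shape.
2. Observable constraints: it crosses the x-axis at the gridline x = 0; it crosses the y-axis at the gridline y = 0.
3. Fitting integer coefficients to these (and the overall shape) gives p.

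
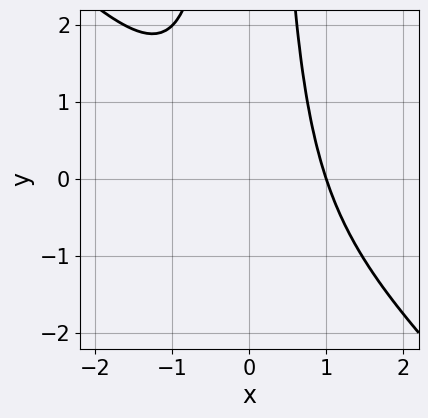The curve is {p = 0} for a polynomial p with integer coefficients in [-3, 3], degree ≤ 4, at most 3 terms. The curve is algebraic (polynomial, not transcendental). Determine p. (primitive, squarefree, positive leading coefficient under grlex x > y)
x^3 + x^2*y - 1

deg p = 3.
From the axis intercepts and sections: it misses every integer gridline on the y-axis; one x-axis crossing is at x = 1.
Assembling these constraints gives the stated polynomial.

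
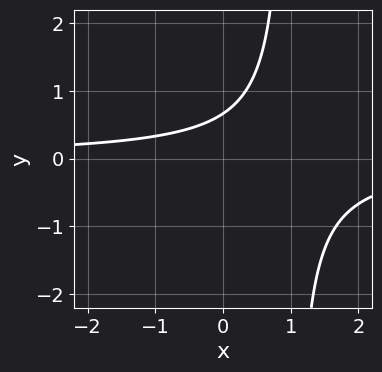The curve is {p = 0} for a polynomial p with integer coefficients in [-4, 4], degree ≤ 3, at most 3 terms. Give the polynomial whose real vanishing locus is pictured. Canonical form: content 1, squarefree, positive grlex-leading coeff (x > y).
3*x*y - 3*y + 2

First, deg p = 2. No degree-1 curve has this shape.
Then, from the axis intercepts and sections: the curve avoids every integer x-axis point in the box.
Finally, fitting integer coefficients to these (and the overall shape) gives p.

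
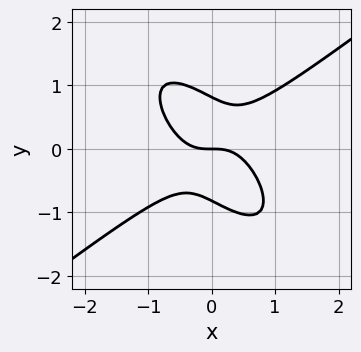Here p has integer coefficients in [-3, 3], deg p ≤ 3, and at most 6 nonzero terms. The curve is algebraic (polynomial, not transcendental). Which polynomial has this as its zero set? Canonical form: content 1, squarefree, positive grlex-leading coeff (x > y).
3*x^3 - 3*x*y^2 - 3*y^3 + 2*y

The degree is 3 — the shape is more complex than any degree-2 curve.
Observable constraints: it meets the x-axis at x = 0 (among the integer gridlines); it meets the y-axis at y = 0 (among the integer gridlines).
Fitting integer coefficients to these (and the overall shape) gives p.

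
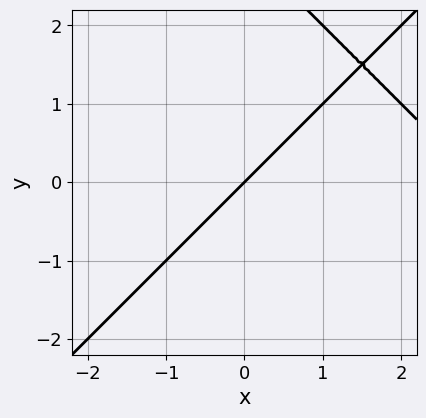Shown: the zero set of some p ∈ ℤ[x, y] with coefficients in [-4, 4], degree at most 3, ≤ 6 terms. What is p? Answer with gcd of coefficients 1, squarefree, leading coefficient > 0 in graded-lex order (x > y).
x^2 - y^2 - 3*x + 3*y

Degree: a generic line meets the curve in up to 2 points, so deg p = 2.
From the visible intercepts: one x-axis crossing is at x = 0; it crosses the y-axis at the gridline y = 0.
Together with the visible shape, these determine p as stated.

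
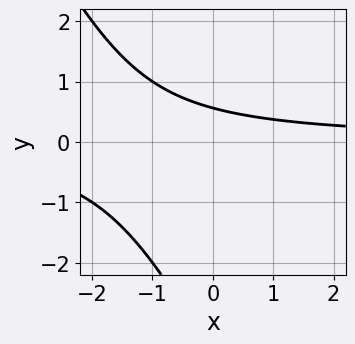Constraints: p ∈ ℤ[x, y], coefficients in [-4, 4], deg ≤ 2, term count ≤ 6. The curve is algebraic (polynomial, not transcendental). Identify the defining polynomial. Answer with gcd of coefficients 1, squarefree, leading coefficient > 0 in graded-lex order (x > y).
2*x*y + y^2 + 3*y - 2

1. Degree: the shape is more complex than any degree-1 curve, so deg p = 2.
2. From the visible intercepts: no x-intercept at any integer in the box.
3. Solving for integer coefficients yields p as stated.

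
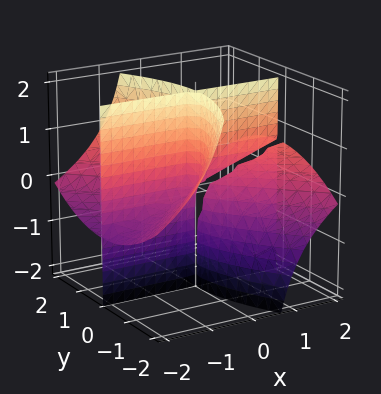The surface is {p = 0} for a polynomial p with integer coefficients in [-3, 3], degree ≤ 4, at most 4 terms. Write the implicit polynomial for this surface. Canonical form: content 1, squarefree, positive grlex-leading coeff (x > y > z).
x^2*y - 3*x*y*z - y^3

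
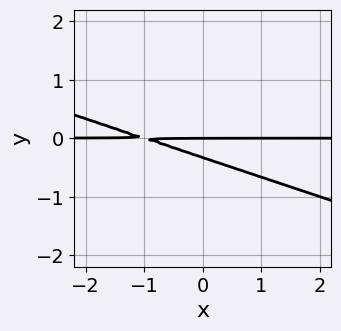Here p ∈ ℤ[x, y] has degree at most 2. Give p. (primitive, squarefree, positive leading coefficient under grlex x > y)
x*y + 3*y^2 + y

The degree is 2 — a generic line meets the curve in up to 2 points.
Against the integer gridlines: the visible x-axis segment lies entirely on the curve; it crosses the y-axis at the gridline y = 0.
Fitting integer coefficients to these (and the overall shape) gives p.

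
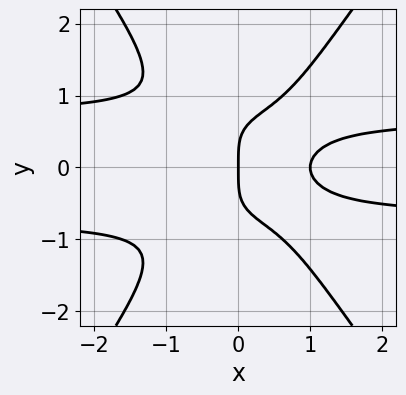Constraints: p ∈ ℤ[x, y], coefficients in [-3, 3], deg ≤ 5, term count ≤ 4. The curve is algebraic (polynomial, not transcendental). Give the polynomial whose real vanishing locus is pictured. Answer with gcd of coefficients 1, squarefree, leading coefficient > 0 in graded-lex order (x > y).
2*x^2*y^2 - y^4 - x^2 + x

(a) The degree is 4 — no degree-3 curve has this shape.
(b) Symmetries: mirror symmetry y ↦ −y ⇒ only even powers of y.
(c) Reading off the gridlines: the x-axis gridline crossings are at x ∈ {0, 1}; it meets the y-axis at y = 0 (among the integer gridlines).
(d) The integer polynomial consistent with all of this is the stated p.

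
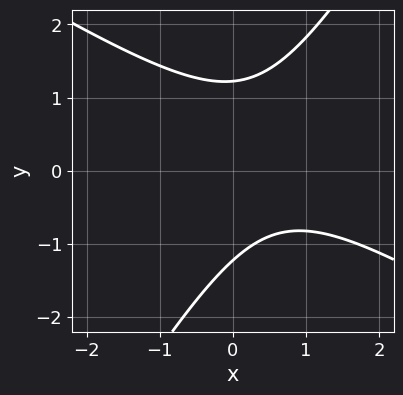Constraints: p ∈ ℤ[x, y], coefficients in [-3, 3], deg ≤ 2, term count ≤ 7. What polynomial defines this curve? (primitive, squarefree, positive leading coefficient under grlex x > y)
(a) Degree: the shape is more complex than any degree-1 curve, so deg p = 2.
(b) Checking where it meets the axes: it misses every integer gridline on the x-axis.
(c) Matching integer coefficients to the picture gives p.

2*x^2 + 2*x*y - 2*y^2 - 2*x + 3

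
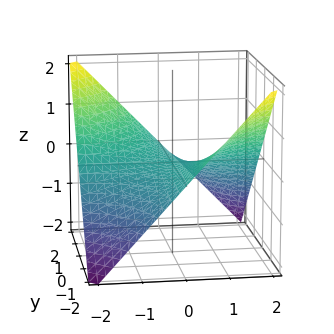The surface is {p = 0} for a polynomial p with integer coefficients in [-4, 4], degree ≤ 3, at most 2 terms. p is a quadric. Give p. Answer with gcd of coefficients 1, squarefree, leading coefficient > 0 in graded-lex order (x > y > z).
1. The degree is 2 — a saddle surface; a quadric.
2. Checking where it meets the axes: the visible x-axis segment lies entirely on the surface; it crosses the z-axis at the gridline z = 0; the visible y-axis segment lies entirely on the surface.
3. Assembling these constraints gives the stated polynomial.

x*y + 2*z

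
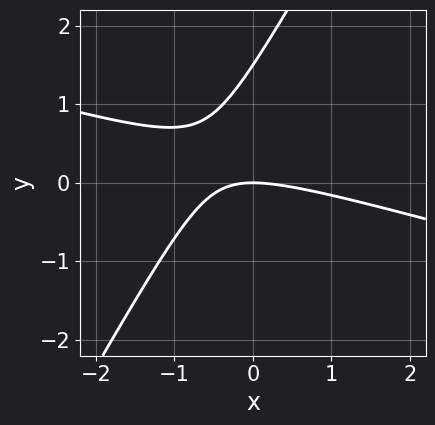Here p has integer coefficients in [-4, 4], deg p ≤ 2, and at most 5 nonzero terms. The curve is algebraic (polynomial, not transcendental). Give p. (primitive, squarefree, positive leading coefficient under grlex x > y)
First, degree: the shape is more complex than any degree-1 curve, so deg p = 2.
Next, from the visible intercepts: it crosses the y-axis at the gridline y = 0; it crosses the x-axis at the gridline x = 0.
Finally, together with the visible shape, these determine p as stated.

x^2 + 3*x*y - 2*y^2 + 3*y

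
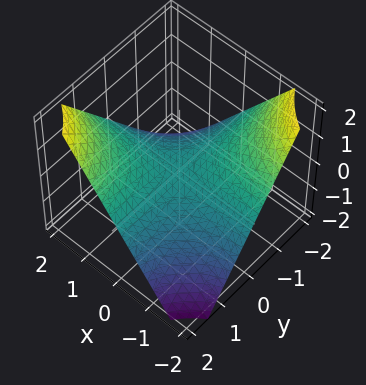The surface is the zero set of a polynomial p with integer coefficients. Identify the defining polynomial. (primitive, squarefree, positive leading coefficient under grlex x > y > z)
1. Degree: no degree-1 surface has this shape, so deg p = 2.
2. From the axis intercepts and sections: it meets the z-axis at z = 0 (among the integer gridlines); the visible y-axis segment lies entirely on the surface.
3. Putting this together gives p. Check: (2, 0, 0) on the x-axis lies on the surface, and p(2, 0, 0) = 0. ✓

2*x*y - 3*z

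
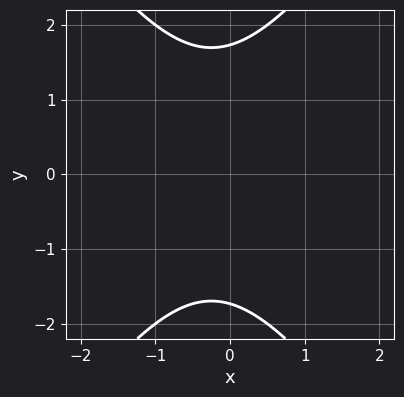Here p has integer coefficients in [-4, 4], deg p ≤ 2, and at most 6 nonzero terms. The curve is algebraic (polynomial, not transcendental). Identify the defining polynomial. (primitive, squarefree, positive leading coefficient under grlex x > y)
(a) Degree: a generic line meets the curve in up to 2 points, so deg p = 2.
(b) Symmetries: the y ↦ −y reflection is a symmetry, so y appears only in even powers.
(c) Observable constraints: it misses every integer gridline on the x-axis.
(d) Fitting integer coefficients to these (and the overall shape) gives p.

2*x^2 - y^2 + x + 3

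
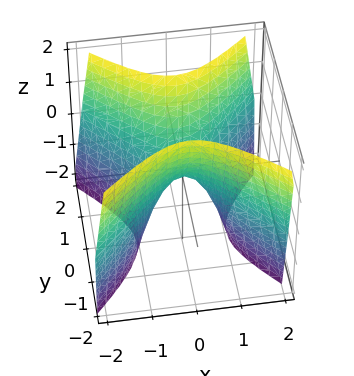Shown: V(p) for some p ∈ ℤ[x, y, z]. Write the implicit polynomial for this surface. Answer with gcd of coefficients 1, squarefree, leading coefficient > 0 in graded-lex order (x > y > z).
deg p = 2. A saddle surface; a quadric.
Symmetries: the x ↦ −x reflection is a symmetry, so x appears only in even powers; it's symmetric under y → −y, forcing even powers of y.
Checking where it meets the axes: it crosses the y-axis at the gridline y = 0; it meets the z-axis at z = 0 (among the integer gridlines); it crosses the x-axis at the gridline x = 0.
Together with the visible shape, these determine p as stated.

2*x^2 - 2*y^2 + z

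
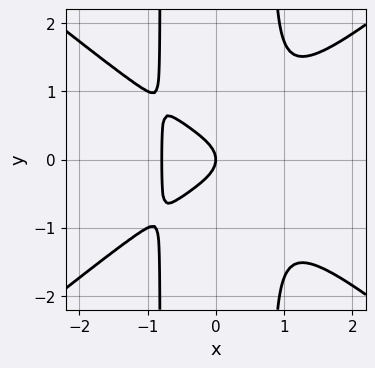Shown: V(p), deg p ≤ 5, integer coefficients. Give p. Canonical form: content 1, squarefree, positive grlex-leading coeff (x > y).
2*x^4 - 3*x^2*y^2 + 2*y^2 + x

Degree: no degree-3 curve has this shape, so deg p = 4.
Symmetries: the y ↦ −y reflection is a symmetry, so y appears only in even powers.
Reading off the gridlines: it crosses the x-axis at the gridline x = 0; one y-axis crossing is at y = 0.
Solving for integer coefficients yields p as stated.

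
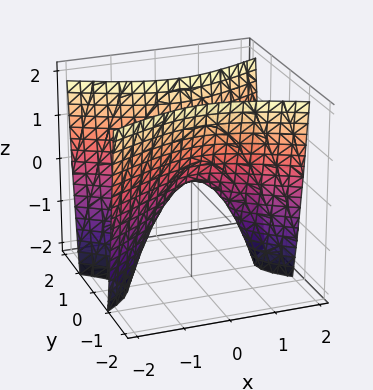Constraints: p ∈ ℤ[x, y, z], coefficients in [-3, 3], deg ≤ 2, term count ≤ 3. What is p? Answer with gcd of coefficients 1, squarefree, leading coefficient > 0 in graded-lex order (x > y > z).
x^2 - 3*y^2 + z

First, the degree is 2 — a saddle surface; a quadric.
Next, symmetries: the x ↦ −x reflection is a symmetry, so x appears only in even powers; the y ↦ −y reflection is a symmetry, so y appears only in even powers.
Next, from the visible intercepts: one z-axis crossing is at z = 0; one y-axis crossing is at y = 0; it meets the x-axis at x = 0 (among the integer gridlines).
Finally, putting this together gives p.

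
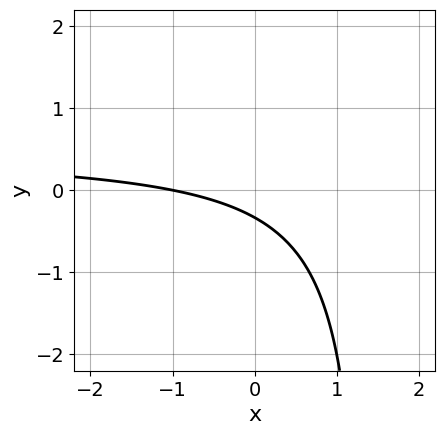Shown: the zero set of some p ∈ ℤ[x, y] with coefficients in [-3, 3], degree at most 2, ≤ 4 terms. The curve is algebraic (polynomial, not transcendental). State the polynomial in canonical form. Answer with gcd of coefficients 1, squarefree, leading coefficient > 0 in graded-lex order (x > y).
2*x*y - x - 3*y - 1

First, deg p = 2. No degree-1 curve has this shape.
Then, reading off the gridlines: it meets the x-axis at x = -1 (among the integer gridlines).
Finally, matching integer coefficients to the picture gives p.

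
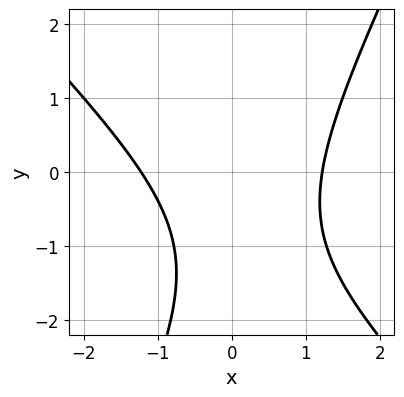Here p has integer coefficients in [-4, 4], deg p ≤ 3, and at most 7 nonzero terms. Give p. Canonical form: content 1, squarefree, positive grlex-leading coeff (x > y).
2*x^2 + x*y - y^2 - 2*y - 3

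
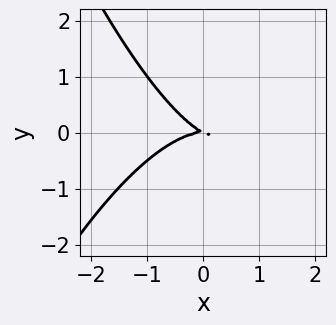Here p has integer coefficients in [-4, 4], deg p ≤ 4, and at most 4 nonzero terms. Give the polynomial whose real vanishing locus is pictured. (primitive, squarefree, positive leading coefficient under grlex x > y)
1. Degree: the shape is more complex than any degree-2 curve, so deg p = 3.
2. From the visible intercepts: it meets the x-axis at x = 0 (among the integer gridlines); it meets the y-axis at y = 0 (among the integer gridlines).
3. Assembling these constraints gives the stated polynomial.

x^3 + x*y + 2*y^2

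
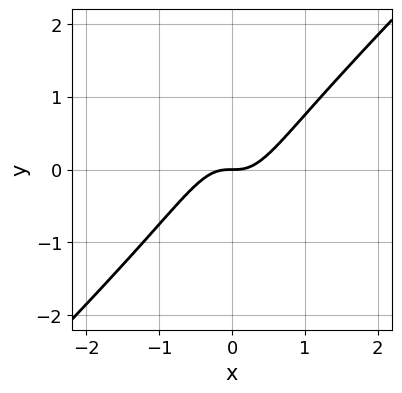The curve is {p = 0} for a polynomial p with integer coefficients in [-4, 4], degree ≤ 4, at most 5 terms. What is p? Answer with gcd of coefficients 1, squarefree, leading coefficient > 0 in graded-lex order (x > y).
1. deg p = 3.
2. Reading off the gridlines: one x-axis crossing is at x = 0; it meets the y-axis at y = 0 (among the integer gridlines).
3. Fitting integer coefficients to these (and the overall shape) gives p.

3*x^3 - 3*x^2*y - y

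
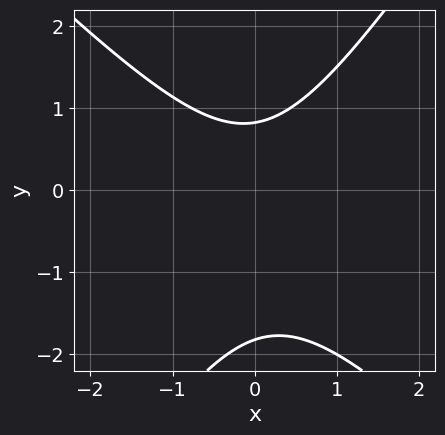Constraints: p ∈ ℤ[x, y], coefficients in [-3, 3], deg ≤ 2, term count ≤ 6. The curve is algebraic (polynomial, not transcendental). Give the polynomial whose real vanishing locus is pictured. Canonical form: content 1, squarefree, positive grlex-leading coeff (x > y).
3*x^2 + x*y - 2*y^2 - 2*y + 3

deg p = 2.
Checking where it meets the axes: no x-intercept at any integer in the box.
Fitting integer coefficients to these (and the overall shape) gives p.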